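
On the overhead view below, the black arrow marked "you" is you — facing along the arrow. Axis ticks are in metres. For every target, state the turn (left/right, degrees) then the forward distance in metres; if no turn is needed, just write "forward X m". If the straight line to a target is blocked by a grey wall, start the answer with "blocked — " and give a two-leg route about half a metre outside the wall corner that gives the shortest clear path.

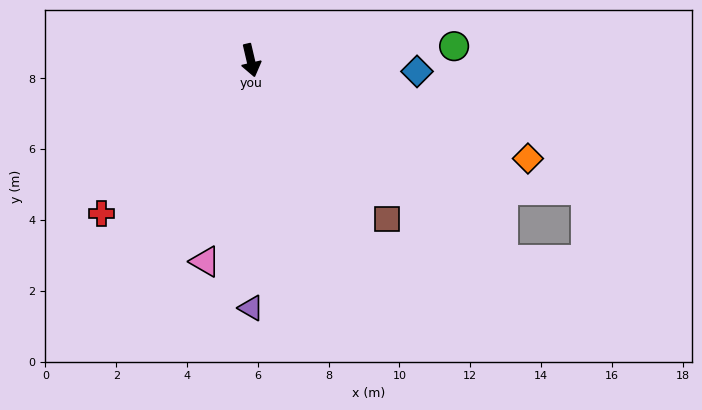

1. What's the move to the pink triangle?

turn right 26°, forward 5.8 m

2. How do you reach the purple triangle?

turn right 13°, forward 7.0 m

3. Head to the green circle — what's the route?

turn left 81°, forward 5.8 m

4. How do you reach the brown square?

turn left 28°, forward 5.9 m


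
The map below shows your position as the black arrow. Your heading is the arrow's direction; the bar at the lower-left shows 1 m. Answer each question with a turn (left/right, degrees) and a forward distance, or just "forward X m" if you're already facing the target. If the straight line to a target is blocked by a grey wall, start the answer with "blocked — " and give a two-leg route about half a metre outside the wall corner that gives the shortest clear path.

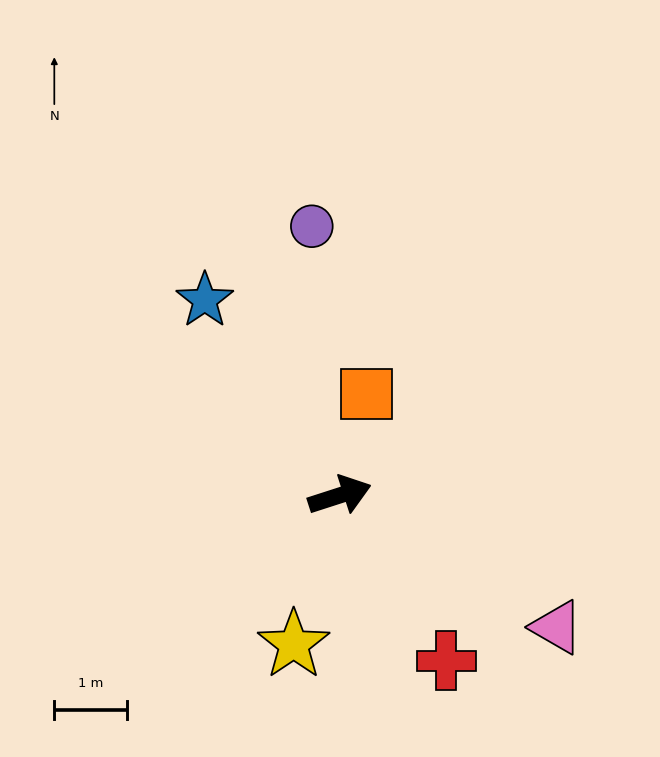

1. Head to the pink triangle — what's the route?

turn right 49°, forward 3.5 m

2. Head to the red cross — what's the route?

turn right 75°, forward 2.7 m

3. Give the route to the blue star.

turn left 107°, forward 3.2 m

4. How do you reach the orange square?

turn left 57°, forward 1.4 m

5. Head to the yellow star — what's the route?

turn right 125°, forward 2.1 m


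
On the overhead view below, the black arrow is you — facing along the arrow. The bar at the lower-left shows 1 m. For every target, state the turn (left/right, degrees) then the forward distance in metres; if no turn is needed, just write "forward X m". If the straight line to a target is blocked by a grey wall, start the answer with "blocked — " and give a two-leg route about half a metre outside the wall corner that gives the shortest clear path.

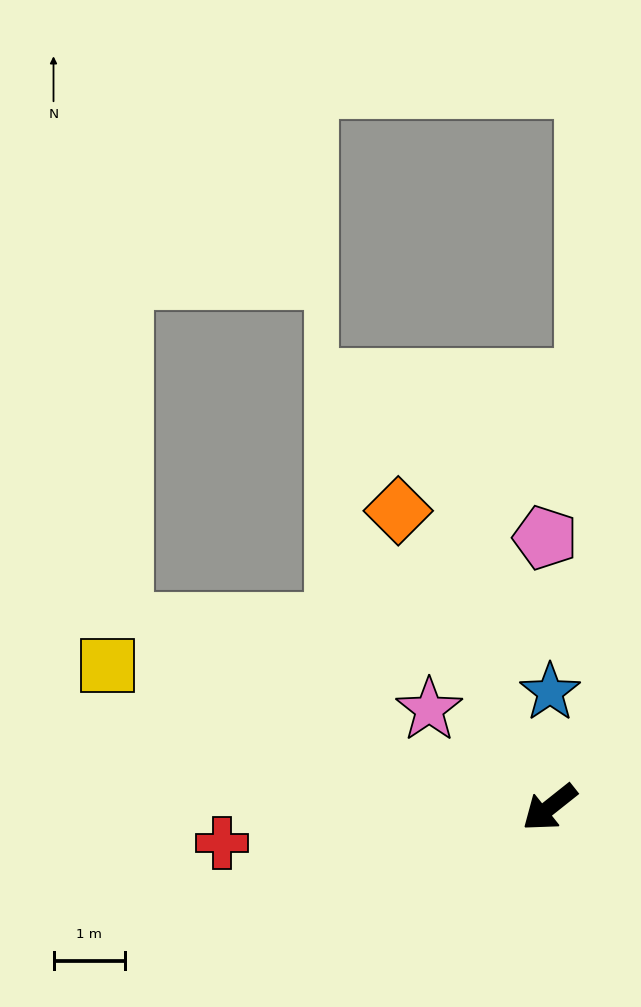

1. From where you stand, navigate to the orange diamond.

turn right 101°, forward 4.7 m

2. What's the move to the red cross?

turn right 32°, forward 4.6 m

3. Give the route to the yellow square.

turn right 56°, forward 6.5 m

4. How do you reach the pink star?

turn right 78°, forward 2.2 m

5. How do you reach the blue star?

turn right 129°, forward 1.6 m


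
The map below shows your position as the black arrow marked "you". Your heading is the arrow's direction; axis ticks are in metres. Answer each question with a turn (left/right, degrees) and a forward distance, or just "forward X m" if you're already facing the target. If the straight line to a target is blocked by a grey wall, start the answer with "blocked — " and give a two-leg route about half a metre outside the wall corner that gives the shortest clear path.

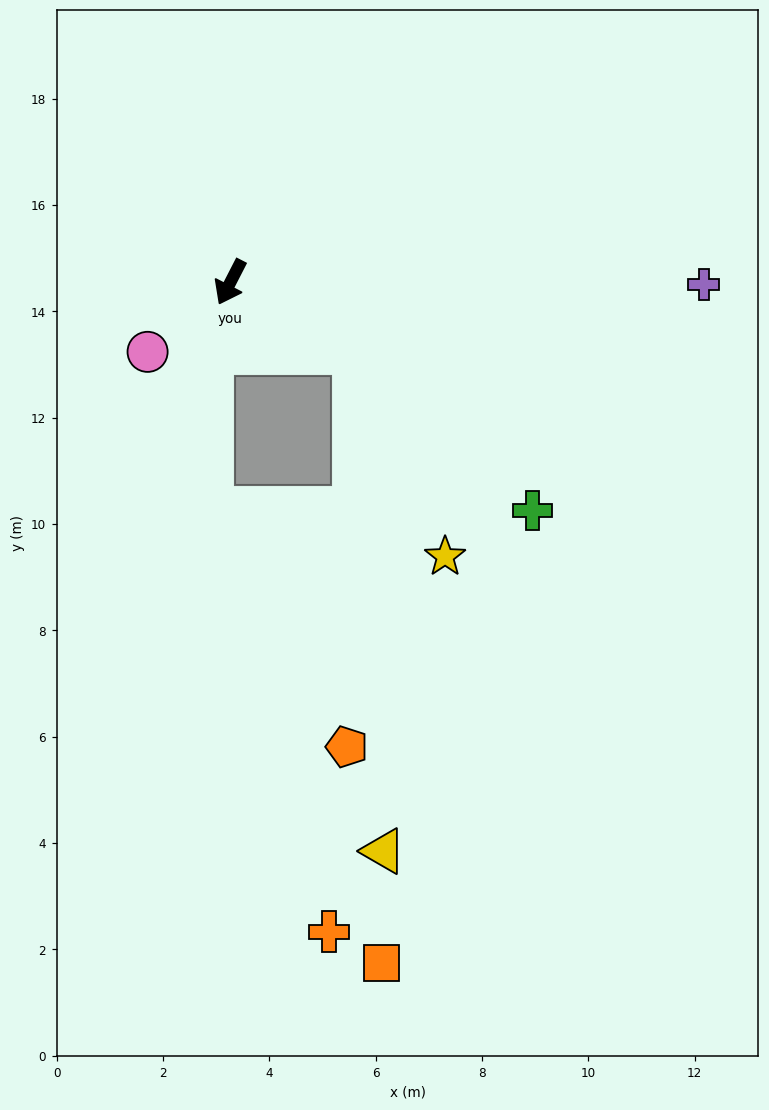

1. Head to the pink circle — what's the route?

turn right 23°, forward 2.0 m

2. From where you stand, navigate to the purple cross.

turn left 117°, forward 8.9 m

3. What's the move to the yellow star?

blocked — turn left 88°, forward 2.7 m, then turn right 37°, forward 4.2 m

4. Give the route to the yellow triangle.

blocked — turn left 88°, forward 2.7 m, then turn right 58°, forward 9.4 m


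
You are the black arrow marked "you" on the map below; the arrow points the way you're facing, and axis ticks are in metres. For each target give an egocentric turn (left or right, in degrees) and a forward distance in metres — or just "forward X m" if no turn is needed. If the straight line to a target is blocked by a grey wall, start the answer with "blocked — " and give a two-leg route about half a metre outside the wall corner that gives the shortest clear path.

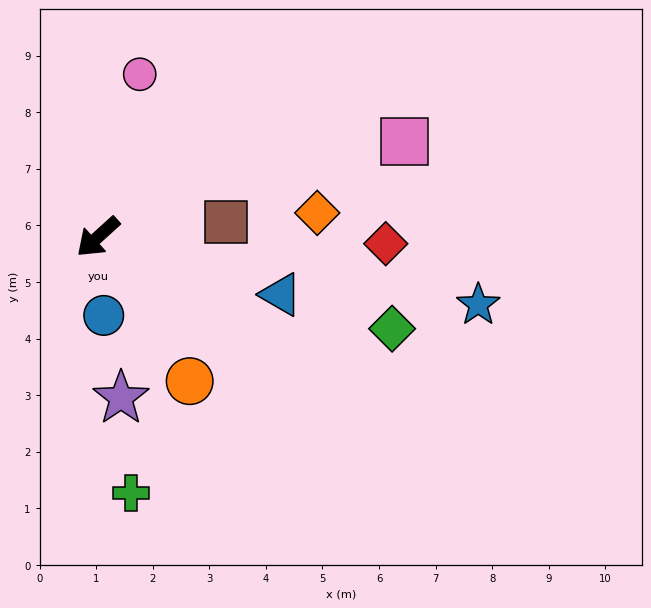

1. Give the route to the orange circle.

turn left 80°, forward 3.0 m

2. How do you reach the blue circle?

turn left 52°, forward 1.4 m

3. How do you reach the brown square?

turn left 144°, forward 2.3 m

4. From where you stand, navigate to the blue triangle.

turn left 120°, forward 3.4 m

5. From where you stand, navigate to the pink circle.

turn right 147°, forward 3.0 m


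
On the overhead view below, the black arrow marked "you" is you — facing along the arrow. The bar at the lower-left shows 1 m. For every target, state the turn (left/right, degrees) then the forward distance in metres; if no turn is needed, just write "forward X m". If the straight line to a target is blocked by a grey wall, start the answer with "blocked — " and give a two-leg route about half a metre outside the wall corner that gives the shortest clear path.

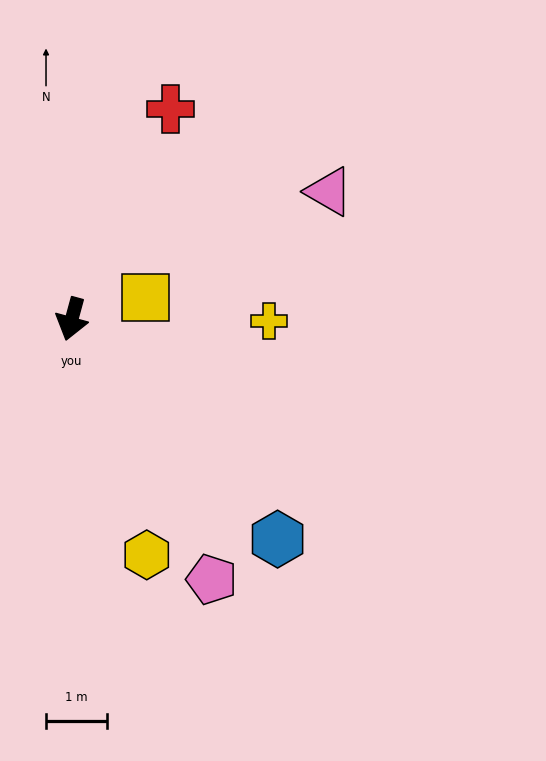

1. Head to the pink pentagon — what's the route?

turn left 43°, forward 4.8 m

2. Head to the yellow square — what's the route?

turn left 121°, forward 1.3 m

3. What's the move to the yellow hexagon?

turn left 33°, forward 4.0 m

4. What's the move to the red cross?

turn left 170°, forward 3.8 m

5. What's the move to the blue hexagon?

turn left 58°, forward 4.9 m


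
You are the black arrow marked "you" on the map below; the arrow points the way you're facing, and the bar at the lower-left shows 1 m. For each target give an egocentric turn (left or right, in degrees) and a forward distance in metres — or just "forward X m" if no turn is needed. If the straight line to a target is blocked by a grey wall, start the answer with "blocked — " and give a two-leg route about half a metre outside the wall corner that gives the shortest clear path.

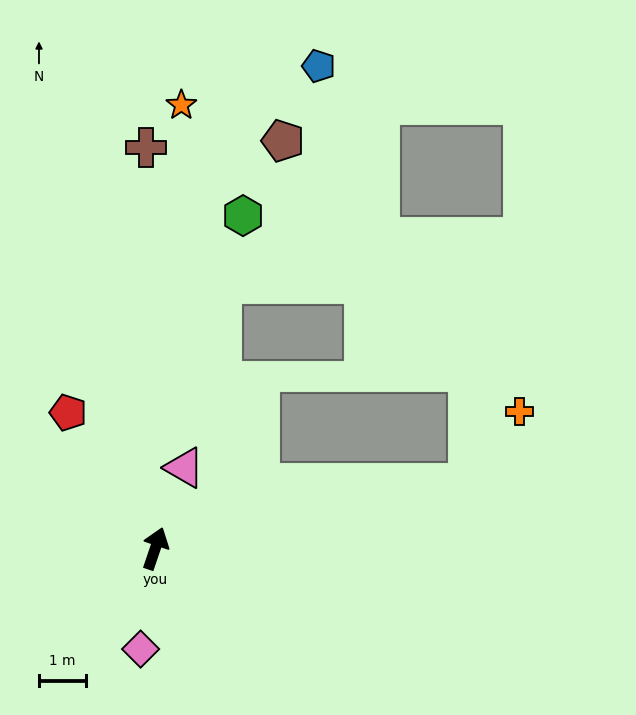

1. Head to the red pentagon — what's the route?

turn left 51°, forward 3.4 m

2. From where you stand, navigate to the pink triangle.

forward 1.8 m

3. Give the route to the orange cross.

blocked — turn right 59°, forward 6.8 m, then turn left 42°, forward 1.9 m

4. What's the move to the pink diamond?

turn right 170°, forward 2.2 m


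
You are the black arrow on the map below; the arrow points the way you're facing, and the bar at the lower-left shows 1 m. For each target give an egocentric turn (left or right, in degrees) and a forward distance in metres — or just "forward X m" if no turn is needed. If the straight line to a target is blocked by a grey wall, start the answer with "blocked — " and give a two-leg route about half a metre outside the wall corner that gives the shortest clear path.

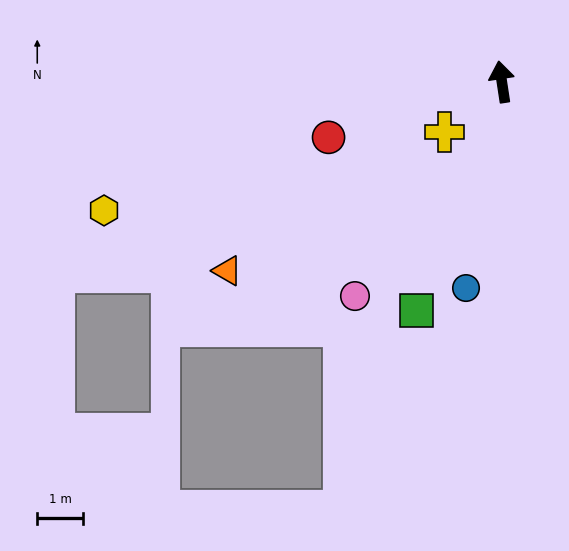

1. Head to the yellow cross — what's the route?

turn left 123°, forward 1.6 m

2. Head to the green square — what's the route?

turn left 151°, forward 5.3 m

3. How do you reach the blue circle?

turn left 162°, forward 4.5 m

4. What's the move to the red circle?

turn left 99°, forward 3.9 m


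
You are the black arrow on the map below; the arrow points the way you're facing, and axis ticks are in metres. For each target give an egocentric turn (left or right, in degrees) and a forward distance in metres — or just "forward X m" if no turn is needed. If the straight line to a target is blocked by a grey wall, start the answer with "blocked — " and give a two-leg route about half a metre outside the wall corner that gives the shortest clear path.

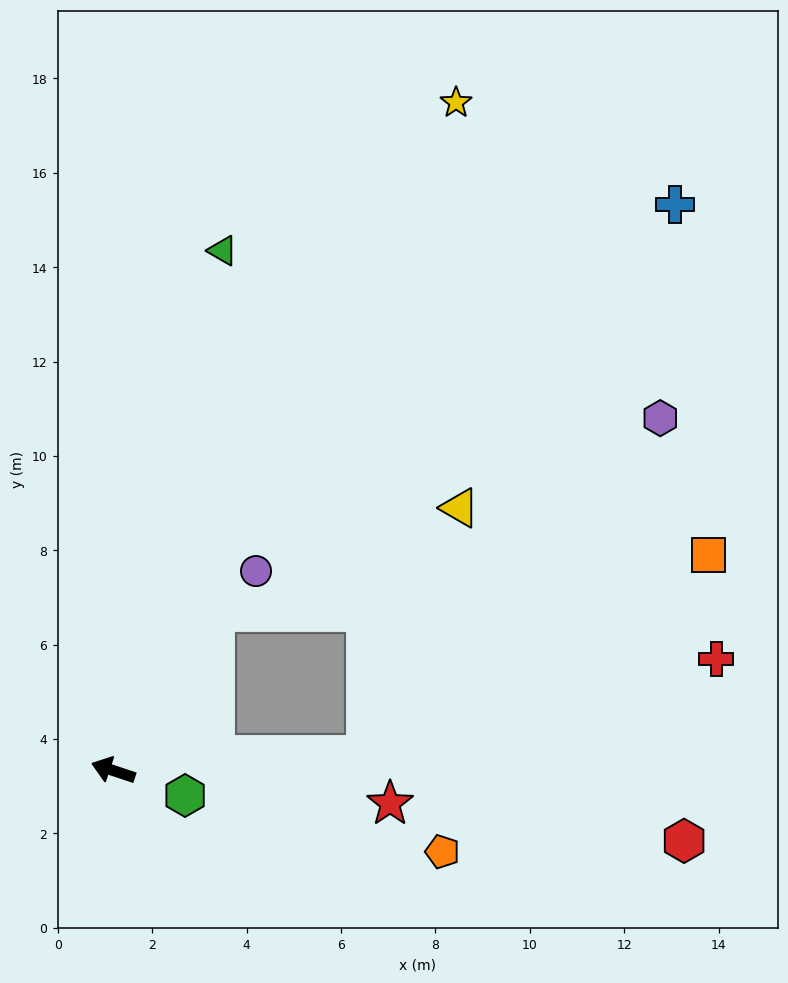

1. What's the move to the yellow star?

turn right 99°, forward 15.9 m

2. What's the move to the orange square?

blocked — turn right 158°, forward 5.4 m, then turn left 27°, forward 8.4 m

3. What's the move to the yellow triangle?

blocked — turn right 158°, forward 5.4 m, then turn left 66°, forward 5.6 m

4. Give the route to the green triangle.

turn right 83°, forward 11.3 m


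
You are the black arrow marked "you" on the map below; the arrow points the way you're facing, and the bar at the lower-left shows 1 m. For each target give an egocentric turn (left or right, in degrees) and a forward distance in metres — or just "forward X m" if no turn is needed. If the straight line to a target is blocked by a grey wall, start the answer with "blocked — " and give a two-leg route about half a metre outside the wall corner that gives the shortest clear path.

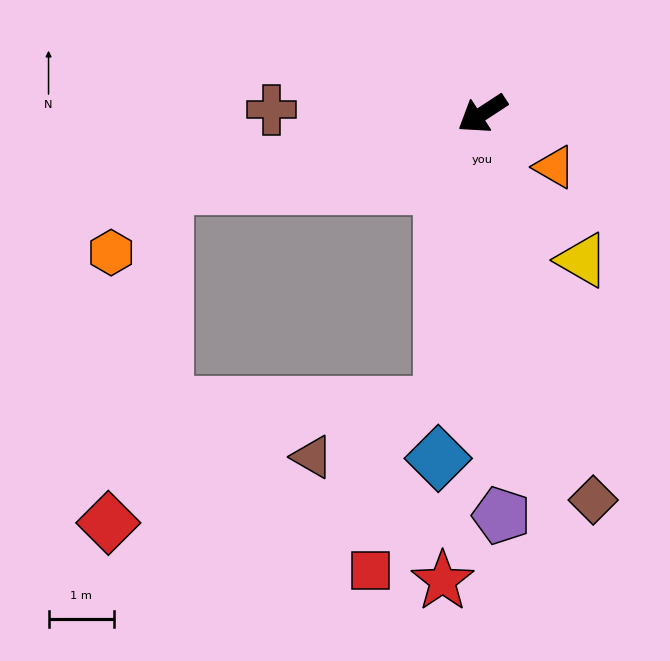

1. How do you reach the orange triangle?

turn left 110°, forward 1.4 m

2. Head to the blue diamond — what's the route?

turn left 50°, forward 5.3 m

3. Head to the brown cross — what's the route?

turn right 34°, forward 3.2 m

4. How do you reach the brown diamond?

turn left 73°, forward 6.1 m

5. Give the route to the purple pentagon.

turn left 60°, forward 6.1 m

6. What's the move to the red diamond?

blocked — turn right 20°, forward 4.9 m, then turn left 67°, forward 5.2 m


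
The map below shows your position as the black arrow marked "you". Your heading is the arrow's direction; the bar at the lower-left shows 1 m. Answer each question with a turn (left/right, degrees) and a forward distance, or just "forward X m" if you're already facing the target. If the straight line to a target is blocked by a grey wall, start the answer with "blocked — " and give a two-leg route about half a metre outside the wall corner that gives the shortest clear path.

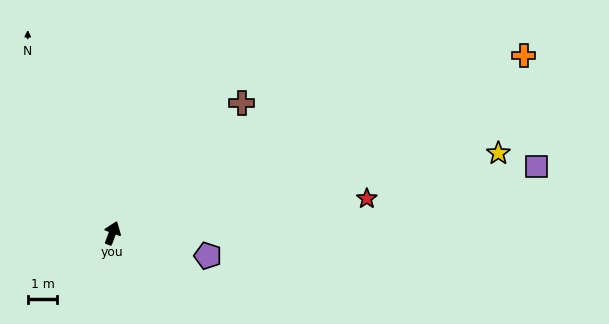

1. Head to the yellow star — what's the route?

turn right 58°, forward 13.3 m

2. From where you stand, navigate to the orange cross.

turn right 46°, forward 15.1 m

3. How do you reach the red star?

turn right 62°, forward 8.6 m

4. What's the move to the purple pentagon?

turn right 83°, forward 3.3 m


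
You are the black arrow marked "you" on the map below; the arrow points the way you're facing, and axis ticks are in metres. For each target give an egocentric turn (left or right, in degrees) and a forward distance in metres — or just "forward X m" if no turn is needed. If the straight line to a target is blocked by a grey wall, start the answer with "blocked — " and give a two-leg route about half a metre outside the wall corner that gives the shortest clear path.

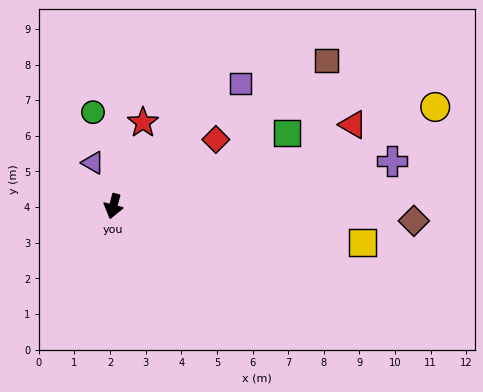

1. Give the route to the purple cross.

turn left 114°, forward 7.9 m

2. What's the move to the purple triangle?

turn right 141°, forward 1.3 m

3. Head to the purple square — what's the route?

turn left 148°, forward 5.0 m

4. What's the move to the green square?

turn left 127°, forward 5.3 m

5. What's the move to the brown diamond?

turn left 102°, forward 8.4 m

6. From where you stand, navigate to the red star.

turn left 175°, forward 2.5 m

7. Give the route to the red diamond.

turn left 138°, forward 3.4 m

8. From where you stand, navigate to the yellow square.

turn left 96°, forward 7.1 m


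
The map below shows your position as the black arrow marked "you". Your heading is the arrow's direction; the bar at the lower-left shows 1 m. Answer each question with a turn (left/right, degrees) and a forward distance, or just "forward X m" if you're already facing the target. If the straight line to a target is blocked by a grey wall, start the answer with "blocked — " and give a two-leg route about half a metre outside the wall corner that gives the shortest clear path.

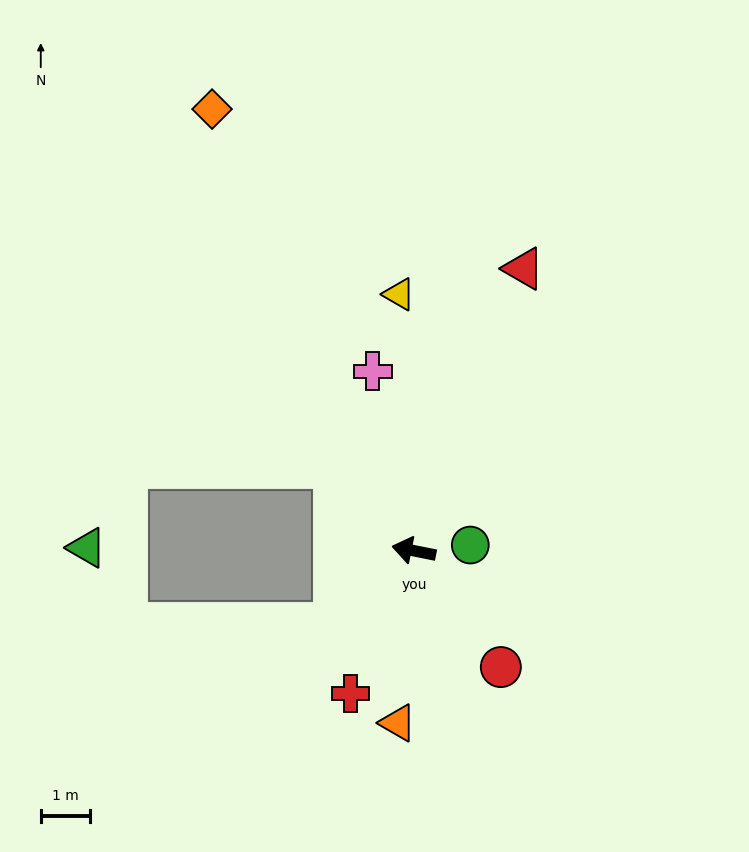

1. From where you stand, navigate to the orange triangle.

turn left 96°, forward 3.5 m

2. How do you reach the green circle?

turn right 163°, forward 1.1 m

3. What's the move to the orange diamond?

turn right 54°, forward 9.8 m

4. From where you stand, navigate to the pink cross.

turn right 66°, forward 3.7 m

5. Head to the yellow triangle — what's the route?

turn right 75°, forward 5.2 m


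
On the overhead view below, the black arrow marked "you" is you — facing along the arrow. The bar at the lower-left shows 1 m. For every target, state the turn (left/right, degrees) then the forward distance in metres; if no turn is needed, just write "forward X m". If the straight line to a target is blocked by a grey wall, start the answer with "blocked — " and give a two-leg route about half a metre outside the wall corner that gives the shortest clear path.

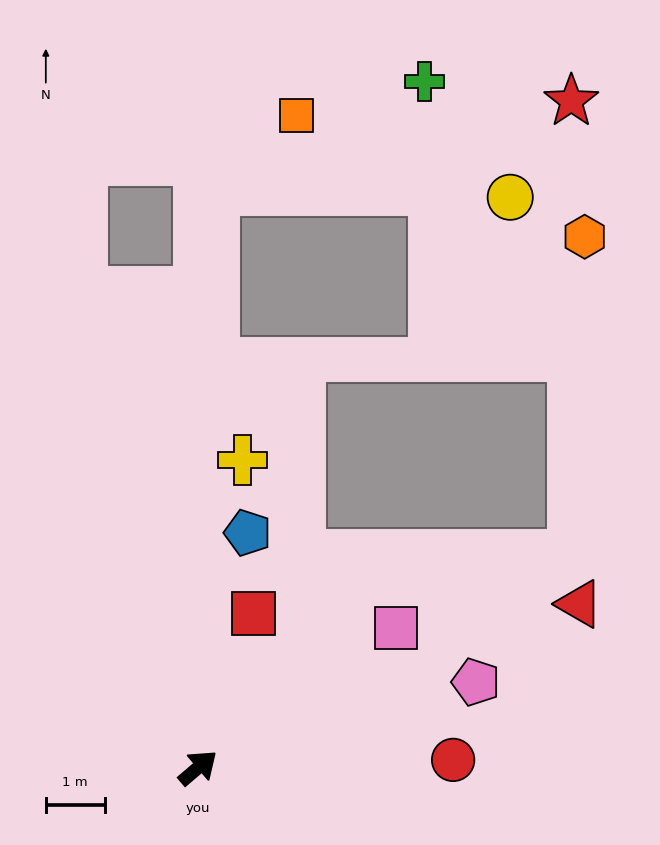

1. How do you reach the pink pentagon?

turn right 23°, forward 4.9 m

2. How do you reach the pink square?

turn right 5°, forward 4.1 m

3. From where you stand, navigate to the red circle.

turn right 39°, forward 4.3 m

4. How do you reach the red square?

turn left 30°, forward 2.8 m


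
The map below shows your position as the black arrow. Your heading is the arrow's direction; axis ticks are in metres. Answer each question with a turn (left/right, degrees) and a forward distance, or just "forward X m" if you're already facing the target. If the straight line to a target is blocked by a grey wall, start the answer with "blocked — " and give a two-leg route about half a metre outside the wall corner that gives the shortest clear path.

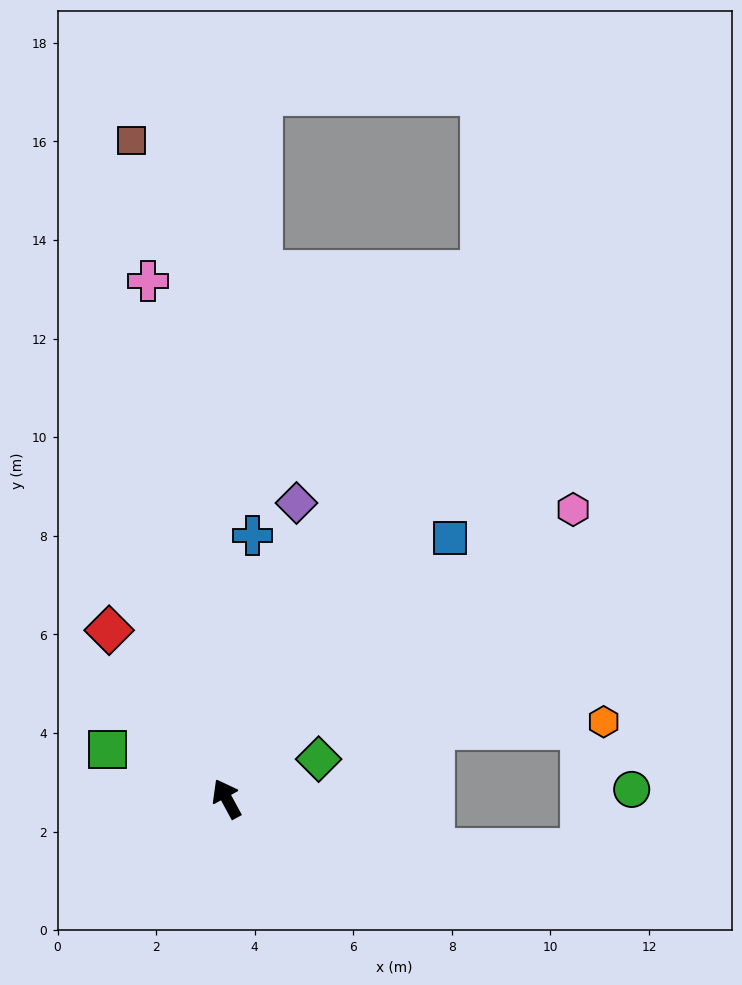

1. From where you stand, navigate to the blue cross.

turn right 34°, forward 5.4 m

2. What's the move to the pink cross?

turn right 20°, forward 10.6 m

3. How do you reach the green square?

turn left 39°, forward 2.6 m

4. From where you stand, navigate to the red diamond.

turn left 6°, forward 4.2 m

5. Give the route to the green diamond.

turn right 95°, forward 2.0 m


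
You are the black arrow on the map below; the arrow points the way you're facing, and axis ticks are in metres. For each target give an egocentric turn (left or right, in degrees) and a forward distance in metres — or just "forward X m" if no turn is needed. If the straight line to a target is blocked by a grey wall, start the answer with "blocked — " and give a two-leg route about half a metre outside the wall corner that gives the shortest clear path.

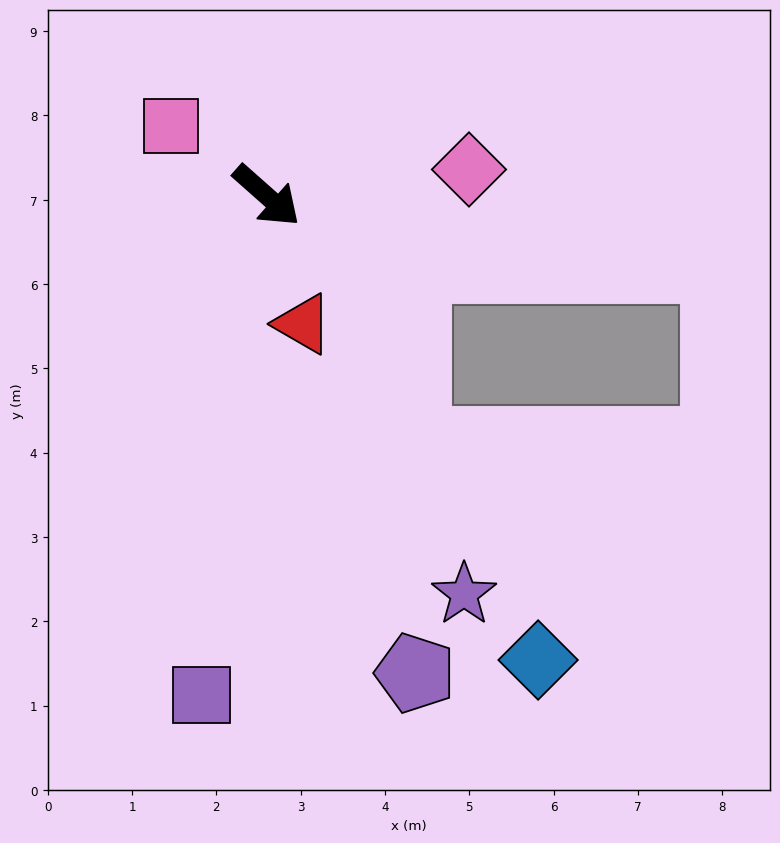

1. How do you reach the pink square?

turn right 174°, forward 1.4 m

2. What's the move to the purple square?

turn right 56°, forward 6.0 m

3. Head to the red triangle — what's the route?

turn right 33°, forward 1.6 m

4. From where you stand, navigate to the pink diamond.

turn left 49°, forward 2.4 m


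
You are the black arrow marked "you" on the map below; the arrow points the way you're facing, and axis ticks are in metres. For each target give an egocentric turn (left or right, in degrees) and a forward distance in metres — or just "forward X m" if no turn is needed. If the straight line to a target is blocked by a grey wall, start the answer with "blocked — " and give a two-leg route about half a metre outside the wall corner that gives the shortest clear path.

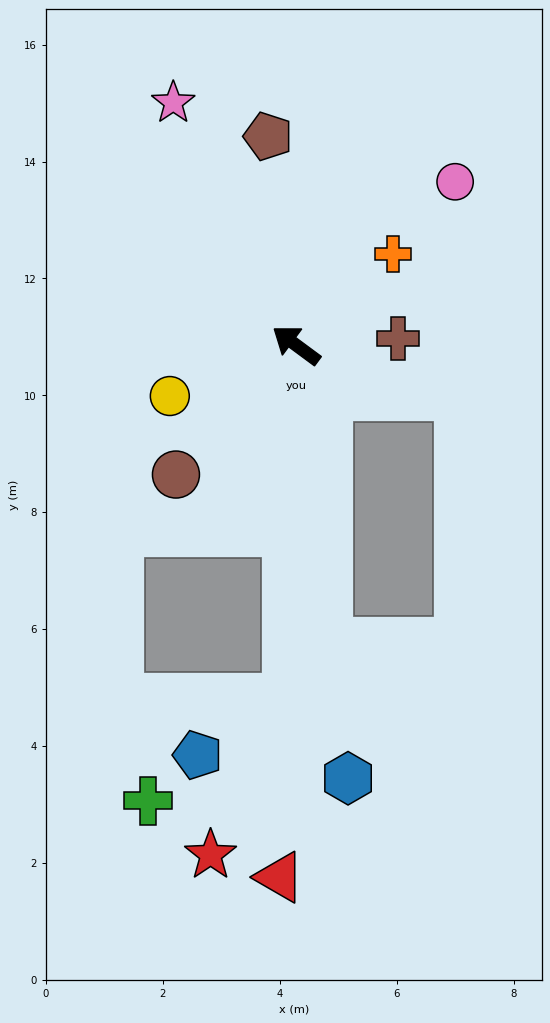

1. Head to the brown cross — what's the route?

turn right 140°, forward 1.7 m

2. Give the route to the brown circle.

turn left 84°, forward 3.0 m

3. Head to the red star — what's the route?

blocked — turn left 125°, forward 6.1 m, then turn right 25°, forward 3.0 m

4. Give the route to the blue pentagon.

blocked — turn left 125°, forward 6.1 m, then turn right 57°, forward 1.8 m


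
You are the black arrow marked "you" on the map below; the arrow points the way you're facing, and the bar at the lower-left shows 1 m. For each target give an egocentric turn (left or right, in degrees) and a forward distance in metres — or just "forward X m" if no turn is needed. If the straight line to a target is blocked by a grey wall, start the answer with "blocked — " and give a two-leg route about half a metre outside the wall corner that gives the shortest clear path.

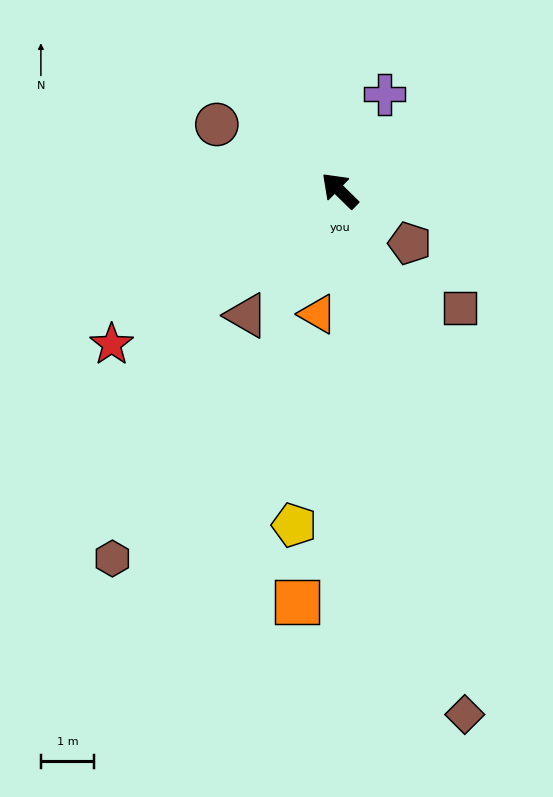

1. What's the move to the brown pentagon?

turn right 173°, forward 1.6 m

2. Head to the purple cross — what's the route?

turn right 71°, forward 2.0 m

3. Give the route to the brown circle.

turn left 16°, forward 2.6 m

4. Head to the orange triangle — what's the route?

turn left 124°, forward 2.4 m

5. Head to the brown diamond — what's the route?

turn left 148°, forward 10.1 m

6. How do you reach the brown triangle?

turn left 98°, forward 2.9 m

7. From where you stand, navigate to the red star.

turn left 78°, forward 5.2 m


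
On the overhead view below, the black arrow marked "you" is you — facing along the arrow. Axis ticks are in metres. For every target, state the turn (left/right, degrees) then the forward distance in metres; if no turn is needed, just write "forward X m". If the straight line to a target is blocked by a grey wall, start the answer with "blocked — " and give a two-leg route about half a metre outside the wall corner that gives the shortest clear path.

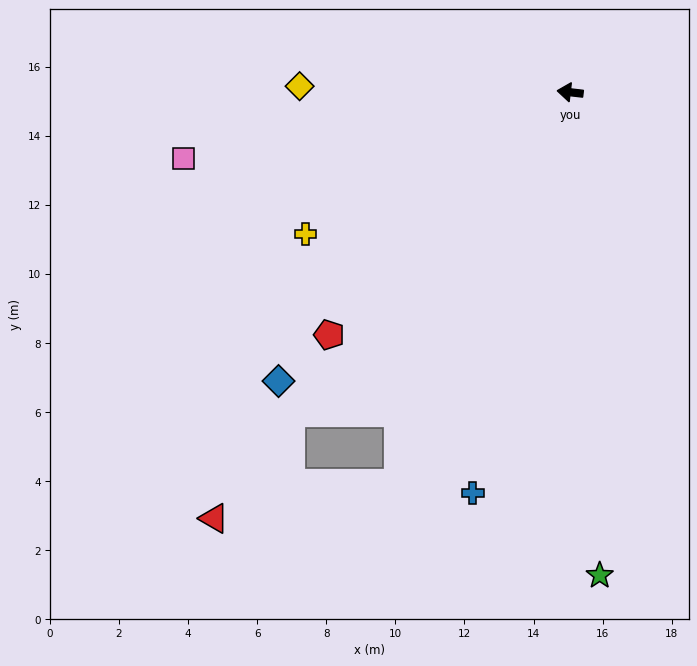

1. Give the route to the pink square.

turn left 16°, forward 11.4 m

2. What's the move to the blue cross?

turn left 83°, forward 11.9 m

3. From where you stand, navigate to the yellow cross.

turn left 35°, forward 8.7 m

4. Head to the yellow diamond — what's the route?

turn left 5°, forward 7.8 m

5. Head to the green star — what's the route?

turn left 100°, forward 14.0 m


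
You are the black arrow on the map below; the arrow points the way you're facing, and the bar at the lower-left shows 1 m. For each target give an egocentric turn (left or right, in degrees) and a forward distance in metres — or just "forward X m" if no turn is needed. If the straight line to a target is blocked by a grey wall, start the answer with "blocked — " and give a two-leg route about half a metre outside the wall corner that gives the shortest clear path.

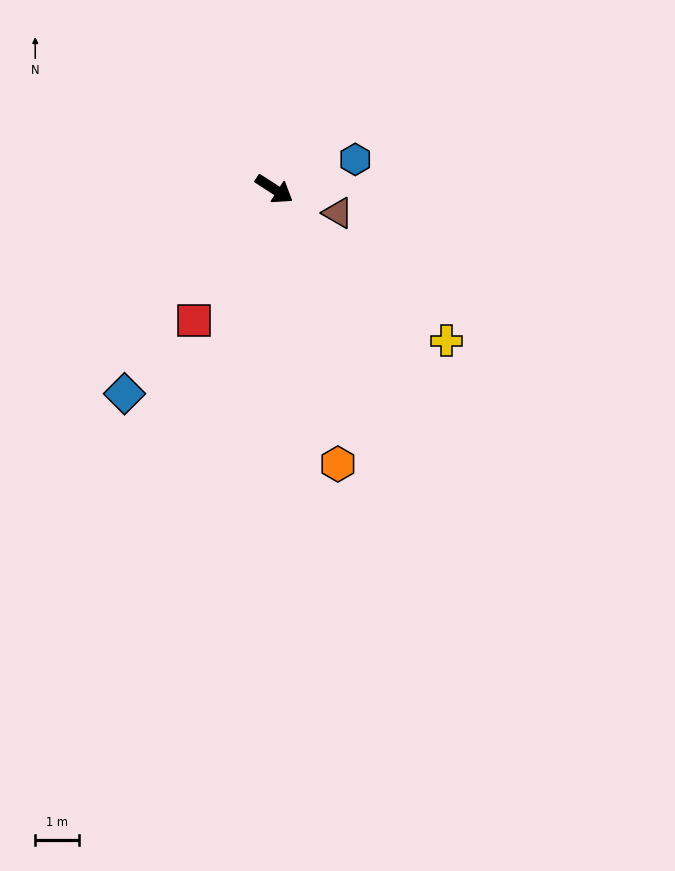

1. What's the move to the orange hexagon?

turn right 44°, forward 6.5 m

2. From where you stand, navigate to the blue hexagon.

turn left 53°, forward 2.0 m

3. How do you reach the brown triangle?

turn left 12°, forward 1.6 m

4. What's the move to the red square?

turn right 88°, forward 3.6 m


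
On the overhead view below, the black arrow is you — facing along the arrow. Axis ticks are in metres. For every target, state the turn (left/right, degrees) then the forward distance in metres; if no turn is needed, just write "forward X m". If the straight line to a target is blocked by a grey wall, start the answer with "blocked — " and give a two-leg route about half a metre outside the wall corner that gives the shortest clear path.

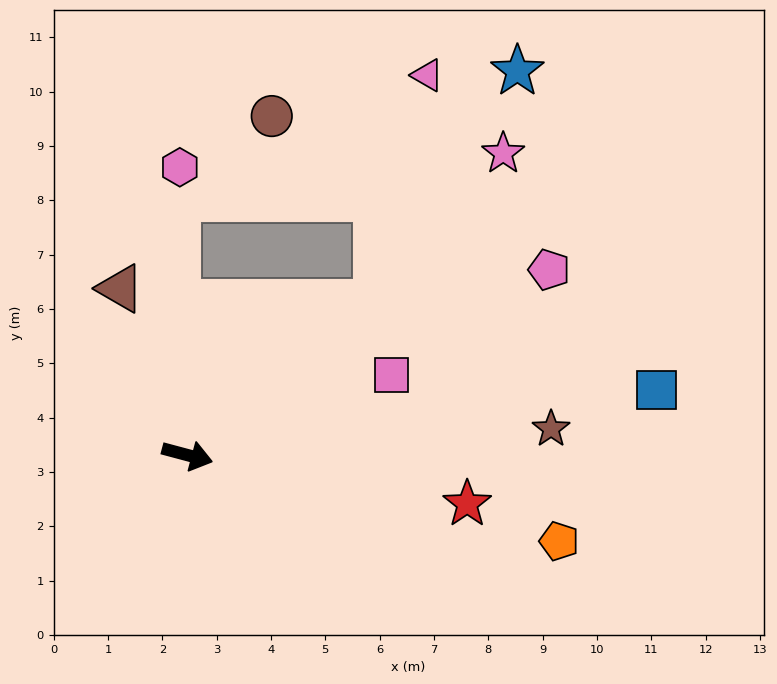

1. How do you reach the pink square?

turn left 36°, forward 4.0 m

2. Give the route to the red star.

turn left 5°, forward 5.2 m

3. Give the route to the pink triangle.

blocked — turn left 54°, forward 4.5 m, then turn left 38°, forward 4.3 m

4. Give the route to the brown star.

turn left 19°, forward 6.7 m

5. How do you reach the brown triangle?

turn left 127°, forward 3.3 m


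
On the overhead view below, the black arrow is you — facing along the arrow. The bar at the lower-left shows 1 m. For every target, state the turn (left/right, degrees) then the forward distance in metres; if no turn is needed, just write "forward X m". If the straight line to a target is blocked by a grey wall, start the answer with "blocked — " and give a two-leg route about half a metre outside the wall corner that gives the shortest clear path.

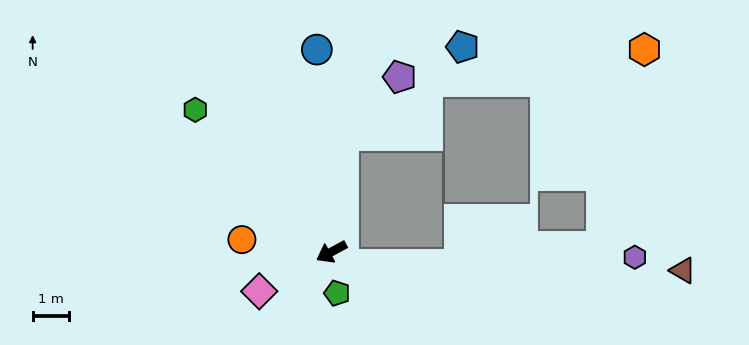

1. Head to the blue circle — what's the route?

turn right 114°, forward 5.5 m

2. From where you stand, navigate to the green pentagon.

turn left 69°, forward 1.1 m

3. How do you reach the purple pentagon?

blocked — turn right 124°, forward 3.2 m, then turn right 38°, forward 2.2 m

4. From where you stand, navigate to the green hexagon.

turn right 75°, forward 5.4 m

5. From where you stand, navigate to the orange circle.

turn right 36°, forward 2.5 m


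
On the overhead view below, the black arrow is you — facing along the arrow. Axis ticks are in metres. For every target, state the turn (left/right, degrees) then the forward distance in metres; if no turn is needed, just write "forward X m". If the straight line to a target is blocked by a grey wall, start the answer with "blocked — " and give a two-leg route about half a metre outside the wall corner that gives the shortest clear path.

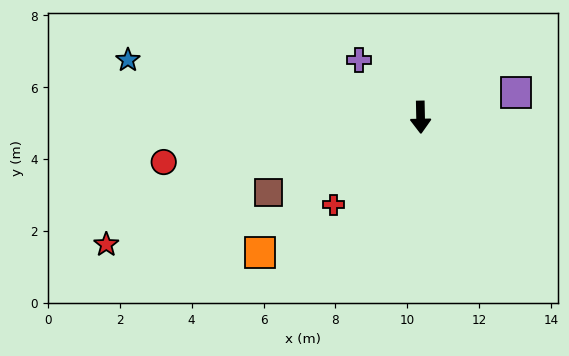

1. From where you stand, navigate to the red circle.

turn right 81°, forward 7.3 m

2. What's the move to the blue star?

turn right 102°, forward 8.3 m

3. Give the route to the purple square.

turn left 104°, forward 2.7 m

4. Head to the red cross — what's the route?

turn right 46°, forward 3.4 m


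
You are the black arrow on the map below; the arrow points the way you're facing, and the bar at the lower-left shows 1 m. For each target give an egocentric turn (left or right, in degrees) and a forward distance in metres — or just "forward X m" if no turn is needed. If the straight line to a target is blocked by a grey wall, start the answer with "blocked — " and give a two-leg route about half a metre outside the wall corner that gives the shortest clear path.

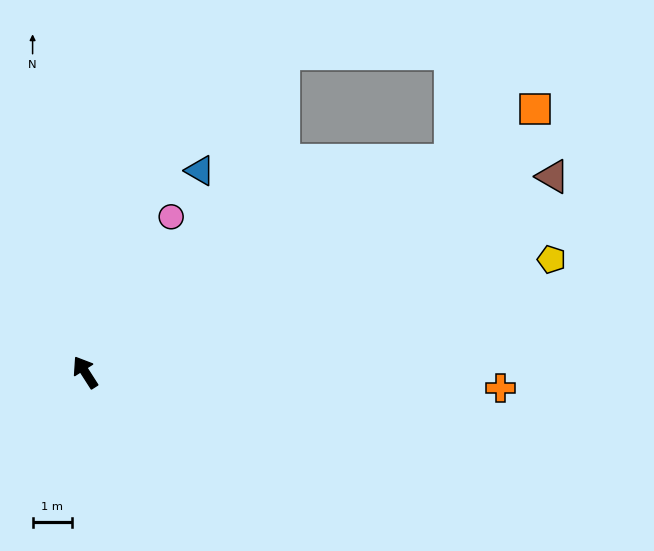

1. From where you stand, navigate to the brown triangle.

turn right 100°, forward 13.0 m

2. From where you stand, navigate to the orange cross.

turn right 125°, forward 10.6 m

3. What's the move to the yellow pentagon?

turn right 109°, forward 12.3 m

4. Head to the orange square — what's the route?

turn right 92°, forward 13.3 m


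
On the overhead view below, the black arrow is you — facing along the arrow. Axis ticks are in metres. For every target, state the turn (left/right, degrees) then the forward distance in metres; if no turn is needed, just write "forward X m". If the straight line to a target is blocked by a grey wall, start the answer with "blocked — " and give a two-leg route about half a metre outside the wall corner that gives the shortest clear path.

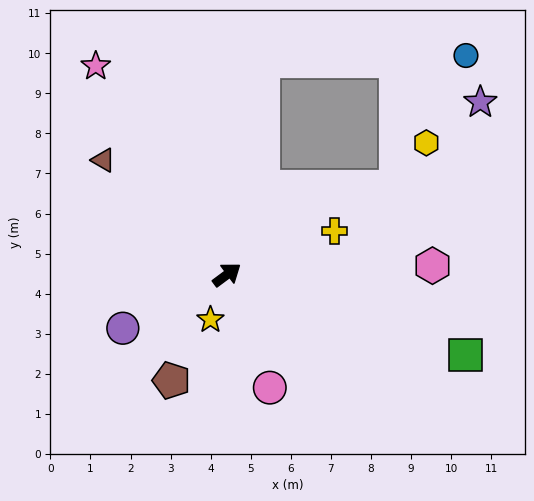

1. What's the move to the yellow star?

turn right 147°, forward 1.2 m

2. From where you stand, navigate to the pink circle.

turn right 106°, forward 3.0 m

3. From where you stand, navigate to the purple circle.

turn left 171°, forward 2.9 m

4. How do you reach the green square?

turn right 55°, forward 6.3 m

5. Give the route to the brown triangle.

turn left 101°, forward 4.2 m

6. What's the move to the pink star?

turn left 86°, forward 6.1 m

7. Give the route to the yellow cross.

turn right 15°, forward 2.9 m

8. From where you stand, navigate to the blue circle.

blocked — turn left 44°, forward 5.4 m, then turn right 79°, forward 5.1 m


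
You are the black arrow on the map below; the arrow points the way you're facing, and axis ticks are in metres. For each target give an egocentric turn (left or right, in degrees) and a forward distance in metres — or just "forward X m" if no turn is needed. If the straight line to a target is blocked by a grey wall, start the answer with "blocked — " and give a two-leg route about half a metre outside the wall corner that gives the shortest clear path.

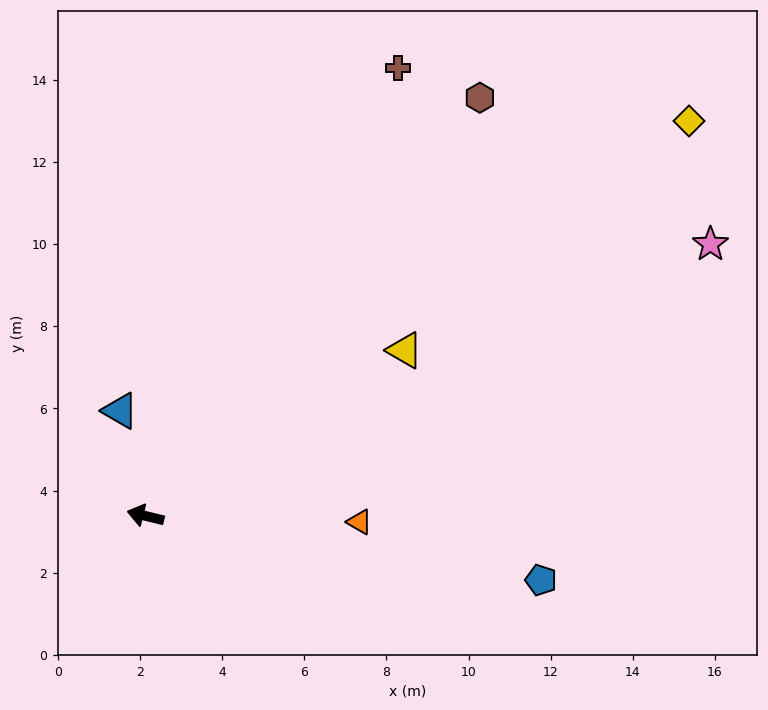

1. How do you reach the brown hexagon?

turn right 115°, forward 13.0 m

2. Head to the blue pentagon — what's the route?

turn right 175°, forward 9.8 m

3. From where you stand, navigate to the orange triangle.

turn right 168°, forward 5.2 m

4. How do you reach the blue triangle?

turn right 63°, forward 2.6 m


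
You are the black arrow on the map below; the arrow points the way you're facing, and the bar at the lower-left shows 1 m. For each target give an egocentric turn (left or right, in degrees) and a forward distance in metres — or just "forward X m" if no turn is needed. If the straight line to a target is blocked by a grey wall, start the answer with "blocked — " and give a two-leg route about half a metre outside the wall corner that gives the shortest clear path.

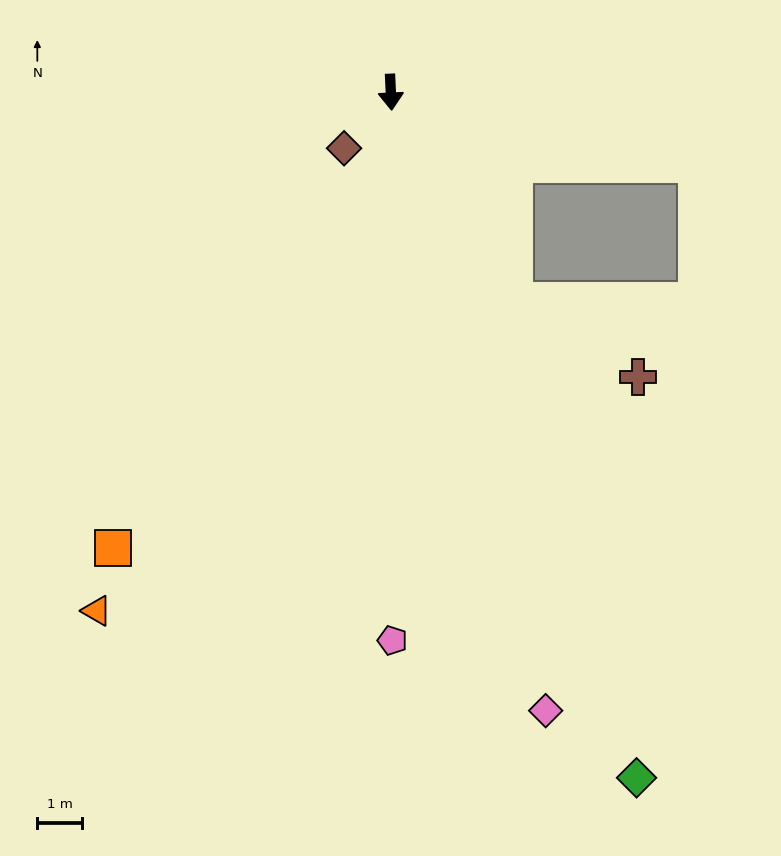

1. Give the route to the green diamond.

turn left 17°, forward 16.4 m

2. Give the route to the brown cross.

blocked — turn left 28°, forward 5.5 m, then turn left 28°, forward 3.3 m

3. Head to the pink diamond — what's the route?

turn left 11°, forward 14.4 m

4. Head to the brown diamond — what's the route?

turn right 42°, forward 1.6 m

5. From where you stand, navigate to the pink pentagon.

turn right 2°, forward 12.4 m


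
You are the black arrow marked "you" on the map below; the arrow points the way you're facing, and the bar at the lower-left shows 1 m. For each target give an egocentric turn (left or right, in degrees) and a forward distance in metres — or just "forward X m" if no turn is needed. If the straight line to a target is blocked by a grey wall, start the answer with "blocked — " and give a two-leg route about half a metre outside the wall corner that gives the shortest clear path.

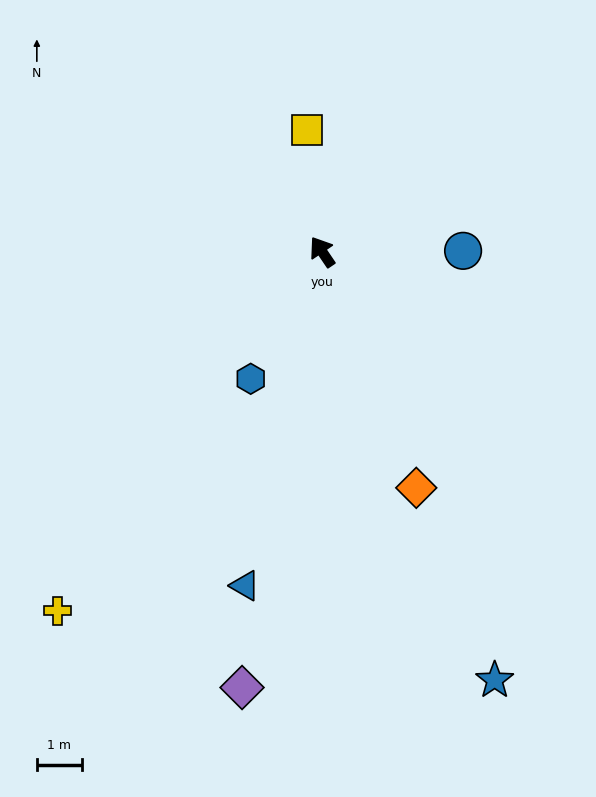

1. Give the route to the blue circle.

turn right 124°, forward 3.1 m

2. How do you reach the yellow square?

turn right 27°, forward 2.7 m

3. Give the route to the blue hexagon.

turn left 117°, forward 3.3 m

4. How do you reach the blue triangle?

turn left 133°, forward 7.7 m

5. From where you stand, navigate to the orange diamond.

turn left 168°, forward 5.7 m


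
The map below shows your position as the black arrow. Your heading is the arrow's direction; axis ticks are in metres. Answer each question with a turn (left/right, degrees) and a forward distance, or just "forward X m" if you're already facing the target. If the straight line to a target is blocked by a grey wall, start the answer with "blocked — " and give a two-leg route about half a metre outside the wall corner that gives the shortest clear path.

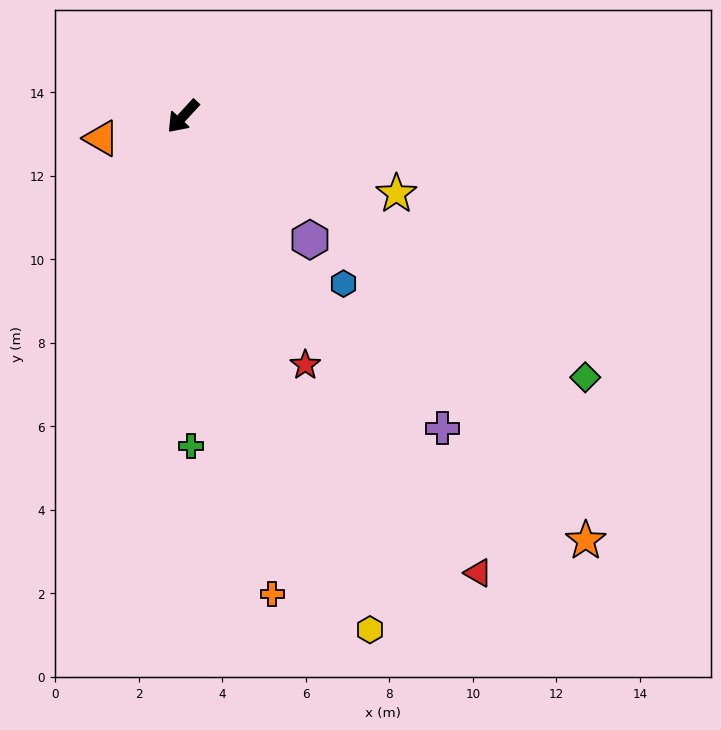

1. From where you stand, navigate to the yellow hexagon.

turn left 63°, forward 13.1 m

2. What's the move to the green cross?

turn left 44°, forward 7.9 m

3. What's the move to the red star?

turn left 69°, forward 6.6 m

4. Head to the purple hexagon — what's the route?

turn left 88°, forward 4.2 m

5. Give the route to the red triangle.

turn left 76°, forward 13.0 m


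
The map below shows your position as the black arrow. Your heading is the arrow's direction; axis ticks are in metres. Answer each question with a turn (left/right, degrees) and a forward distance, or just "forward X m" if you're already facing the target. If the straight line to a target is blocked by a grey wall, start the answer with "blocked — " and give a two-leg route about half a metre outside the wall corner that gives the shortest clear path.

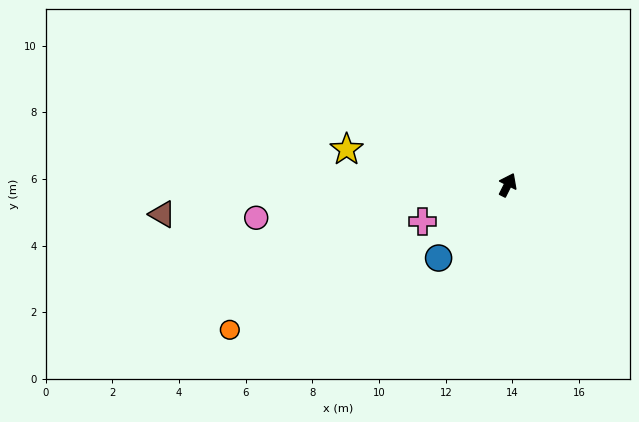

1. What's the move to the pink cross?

turn left 140°, forward 2.8 m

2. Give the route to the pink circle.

turn left 124°, forward 7.6 m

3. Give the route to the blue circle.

turn left 163°, forward 3.0 m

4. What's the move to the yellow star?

turn left 104°, forward 5.0 m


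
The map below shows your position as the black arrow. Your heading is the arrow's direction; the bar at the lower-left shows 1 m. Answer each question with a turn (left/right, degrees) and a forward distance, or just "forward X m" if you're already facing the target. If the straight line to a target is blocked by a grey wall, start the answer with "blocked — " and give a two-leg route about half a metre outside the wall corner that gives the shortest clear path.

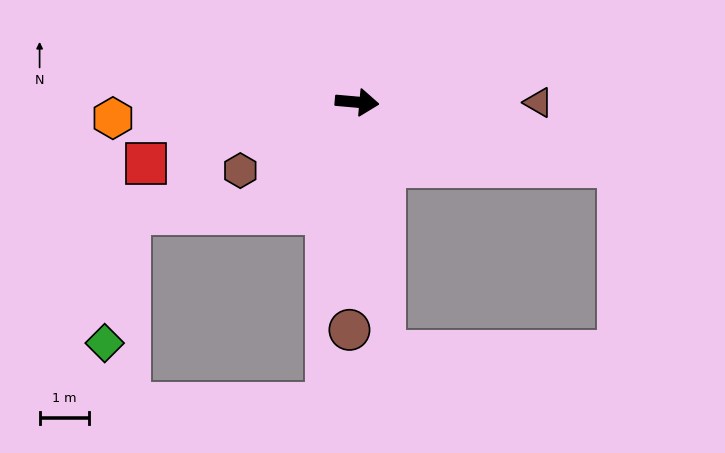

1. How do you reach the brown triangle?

turn left 5°, forward 3.7 m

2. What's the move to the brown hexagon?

turn right 145°, forward 2.8 m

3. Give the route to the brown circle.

turn right 87°, forward 4.6 m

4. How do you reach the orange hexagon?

turn right 171°, forward 5.0 m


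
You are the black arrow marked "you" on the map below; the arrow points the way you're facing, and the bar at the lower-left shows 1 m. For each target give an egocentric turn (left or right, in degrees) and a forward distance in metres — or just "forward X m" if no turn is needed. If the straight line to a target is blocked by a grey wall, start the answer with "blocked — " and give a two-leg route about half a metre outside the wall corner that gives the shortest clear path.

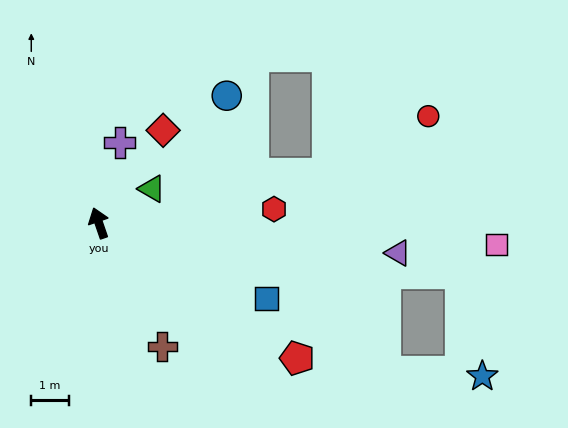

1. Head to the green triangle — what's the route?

turn right 76°, forward 1.7 m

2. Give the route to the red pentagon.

turn right 143°, forward 6.4 m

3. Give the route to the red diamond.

turn right 54°, forward 3.0 m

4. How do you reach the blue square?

turn right 133°, forward 4.9 m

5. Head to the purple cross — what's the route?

turn right 34°, forward 2.2 m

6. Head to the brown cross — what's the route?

turn right 172°, forward 3.7 m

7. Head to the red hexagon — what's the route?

turn right 104°, forward 4.7 m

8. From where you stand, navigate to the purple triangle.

turn right 115°, forward 8.1 m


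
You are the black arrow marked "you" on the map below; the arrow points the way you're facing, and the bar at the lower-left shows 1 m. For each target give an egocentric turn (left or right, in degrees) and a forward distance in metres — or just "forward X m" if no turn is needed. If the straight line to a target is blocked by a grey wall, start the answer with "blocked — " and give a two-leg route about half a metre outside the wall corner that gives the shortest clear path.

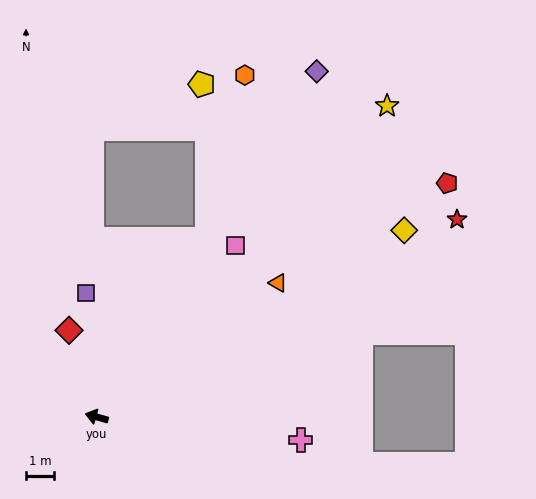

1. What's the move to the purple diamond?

turn right 107°, forward 14.7 m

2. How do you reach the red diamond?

turn right 57°, forward 3.3 m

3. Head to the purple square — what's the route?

turn right 70°, forward 4.5 m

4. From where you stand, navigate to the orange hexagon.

blocked — turn right 106°, forward 7.5 m, then turn left 19°, forward 6.0 m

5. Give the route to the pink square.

turn right 113°, forward 7.9 m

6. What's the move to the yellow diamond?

turn right 133°, forward 12.9 m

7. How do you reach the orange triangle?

turn right 128°, forward 8.1 m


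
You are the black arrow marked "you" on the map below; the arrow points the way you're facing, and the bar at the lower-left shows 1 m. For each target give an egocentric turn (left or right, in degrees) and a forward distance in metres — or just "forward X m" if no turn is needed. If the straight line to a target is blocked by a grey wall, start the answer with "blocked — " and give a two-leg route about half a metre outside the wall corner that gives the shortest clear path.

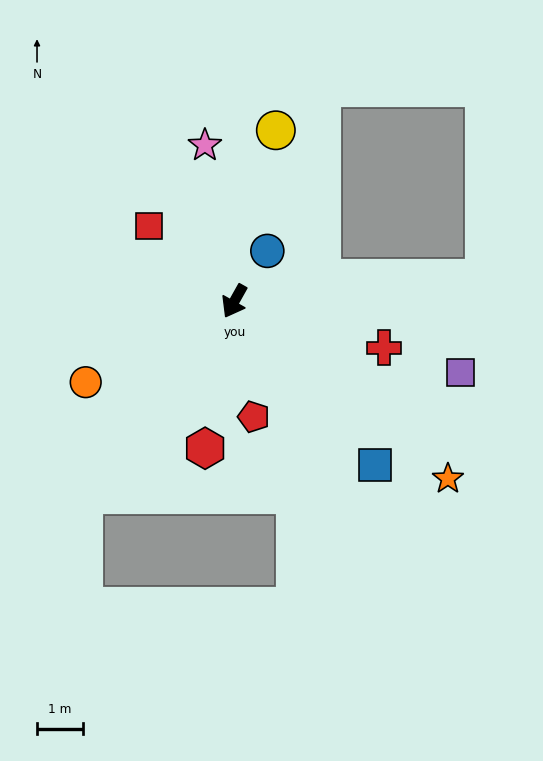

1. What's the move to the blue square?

turn left 70°, forward 4.7 m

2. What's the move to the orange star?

turn left 80°, forward 6.1 m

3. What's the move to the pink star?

turn right 140°, forward 3.5 m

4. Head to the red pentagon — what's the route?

turn left 39°, forward 2.6 m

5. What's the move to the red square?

turn right 102°, forward 2.5 m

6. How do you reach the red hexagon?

turn left 18°, forward 3.3 m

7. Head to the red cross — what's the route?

turn left 102°, forward 3.4 m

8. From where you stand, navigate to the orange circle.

turn right 32°, forward 3.7 m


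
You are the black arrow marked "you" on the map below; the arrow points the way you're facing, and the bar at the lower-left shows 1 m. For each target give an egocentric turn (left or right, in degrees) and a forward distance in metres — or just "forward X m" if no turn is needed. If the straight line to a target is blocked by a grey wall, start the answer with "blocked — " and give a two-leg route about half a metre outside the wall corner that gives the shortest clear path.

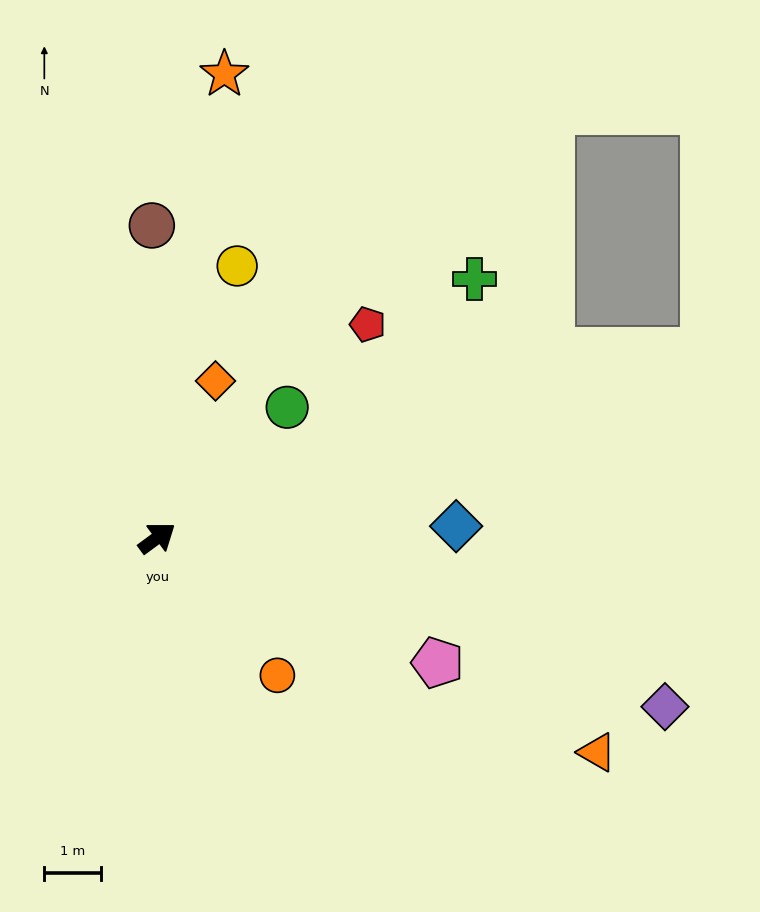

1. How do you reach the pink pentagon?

turn right 60°, forward 5.4 m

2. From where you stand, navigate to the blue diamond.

turn right 34°, forward 5.3 m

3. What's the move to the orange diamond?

turn left 33°, forward 3.0 m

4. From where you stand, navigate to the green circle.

turn left 9°, forward 3.3 m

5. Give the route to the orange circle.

turn right 85°, forward 3.2 m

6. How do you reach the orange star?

turn left 45°, forward 8.3 m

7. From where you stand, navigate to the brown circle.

turn left 55°, forward 5.5 m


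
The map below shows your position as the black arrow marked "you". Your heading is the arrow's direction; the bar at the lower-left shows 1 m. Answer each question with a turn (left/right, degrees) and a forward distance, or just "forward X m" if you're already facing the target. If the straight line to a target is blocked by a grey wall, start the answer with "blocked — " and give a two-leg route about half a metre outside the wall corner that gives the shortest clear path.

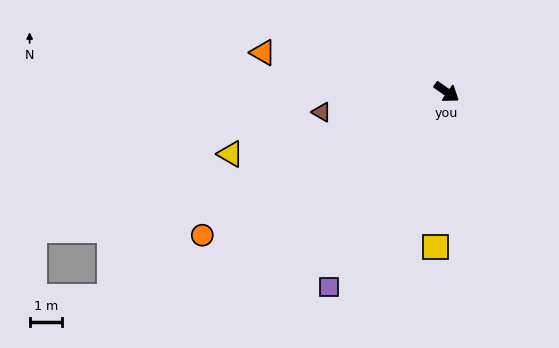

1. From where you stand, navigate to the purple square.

turn right 86°, forward 7.0 m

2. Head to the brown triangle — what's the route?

turn right 136°, forward 3.9 m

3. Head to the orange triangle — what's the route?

turn right 157°, forward 5.8 m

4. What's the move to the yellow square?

turn right 59°, forward 4.8 m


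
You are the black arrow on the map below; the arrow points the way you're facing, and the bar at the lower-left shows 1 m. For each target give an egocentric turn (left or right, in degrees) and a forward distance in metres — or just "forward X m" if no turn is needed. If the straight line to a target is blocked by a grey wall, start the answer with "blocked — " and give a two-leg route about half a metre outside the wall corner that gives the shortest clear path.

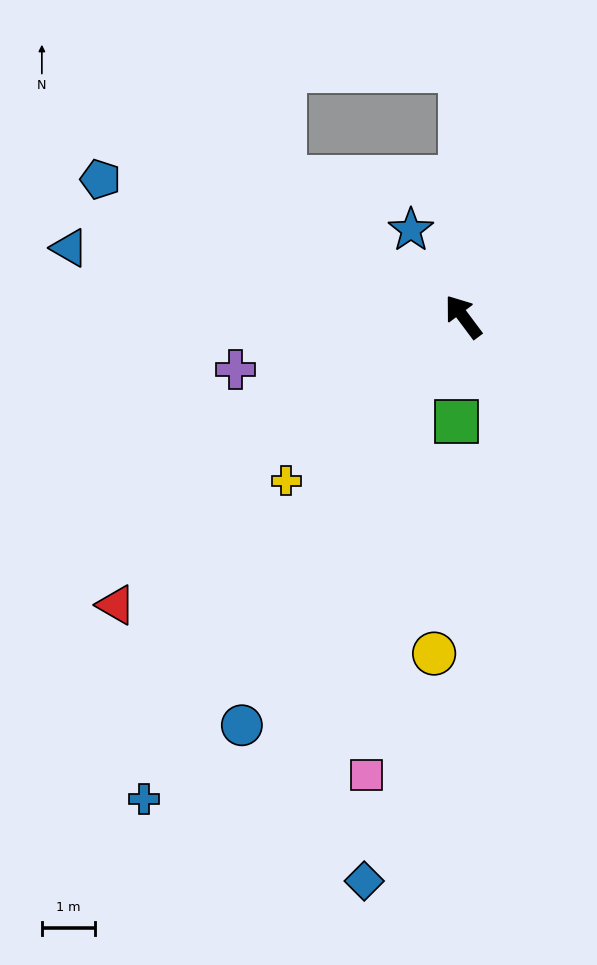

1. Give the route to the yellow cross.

turn left 96°, forward 4.6 m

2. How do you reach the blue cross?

turn left 110°, forward 11.0 m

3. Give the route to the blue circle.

turn left 115°, forward 8.8 m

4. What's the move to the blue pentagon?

turn left 33°, forward 7.4 m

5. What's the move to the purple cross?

turn left 66°, forward 4.4 m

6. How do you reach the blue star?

turn right 6°, forward 1.9 m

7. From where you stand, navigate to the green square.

turn left 140°, forward 2.0 m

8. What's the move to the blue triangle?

turn left 43°, forward 7.6 m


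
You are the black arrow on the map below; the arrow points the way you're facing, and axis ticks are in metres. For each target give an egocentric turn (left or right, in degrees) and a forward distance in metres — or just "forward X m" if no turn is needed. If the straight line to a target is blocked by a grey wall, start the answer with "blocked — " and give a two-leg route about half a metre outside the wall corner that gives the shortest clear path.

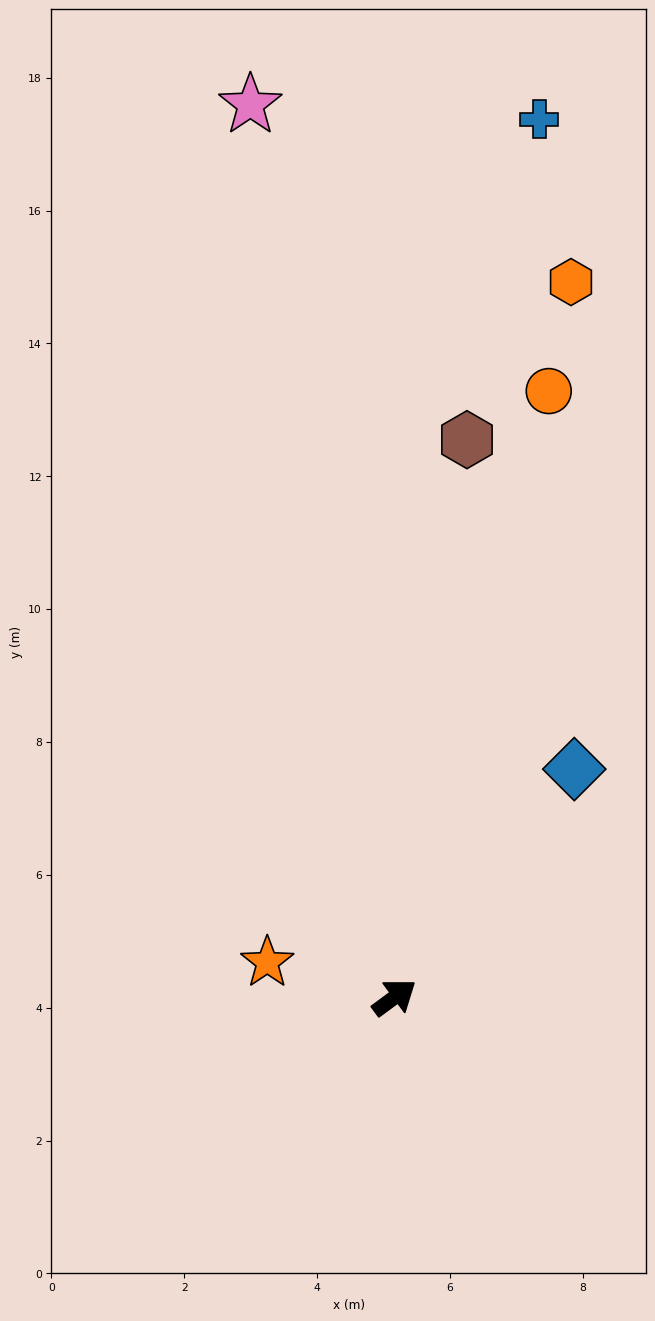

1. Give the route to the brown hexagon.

turn left 46°, forward 8.5 m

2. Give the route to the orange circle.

turn left 39°, forward 9.4 m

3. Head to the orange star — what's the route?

turn left 128°, forward 2.0 m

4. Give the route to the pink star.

turn left 63°, forward 13.6 m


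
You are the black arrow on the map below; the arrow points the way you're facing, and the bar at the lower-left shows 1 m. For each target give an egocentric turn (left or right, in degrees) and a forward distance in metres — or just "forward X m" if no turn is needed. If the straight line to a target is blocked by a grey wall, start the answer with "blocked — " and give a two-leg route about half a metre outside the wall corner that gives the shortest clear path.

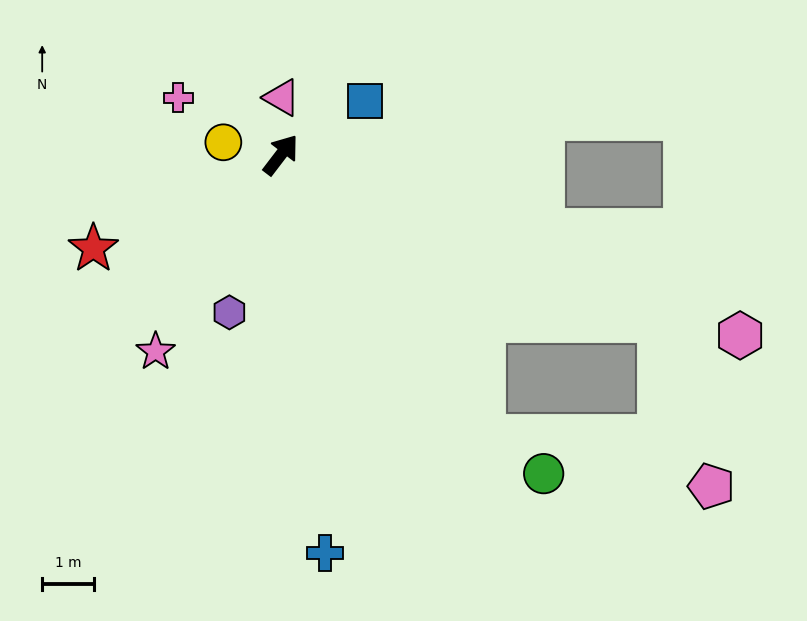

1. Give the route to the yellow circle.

turn left 115°, forward 1.1 m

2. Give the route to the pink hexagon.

turn right 74°, forward 9.5 m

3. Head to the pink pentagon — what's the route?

blocked — turn right 76°, forward 8.0 m, then turn right 49°, forward 3.3 m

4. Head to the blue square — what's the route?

turn right 20°, forward 1.9 m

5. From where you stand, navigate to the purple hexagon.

turn right 161°, forward 3.2 m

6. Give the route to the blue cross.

turn right 136°, forward 7.7 m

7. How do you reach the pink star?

turn right 175°, forward 4.5 m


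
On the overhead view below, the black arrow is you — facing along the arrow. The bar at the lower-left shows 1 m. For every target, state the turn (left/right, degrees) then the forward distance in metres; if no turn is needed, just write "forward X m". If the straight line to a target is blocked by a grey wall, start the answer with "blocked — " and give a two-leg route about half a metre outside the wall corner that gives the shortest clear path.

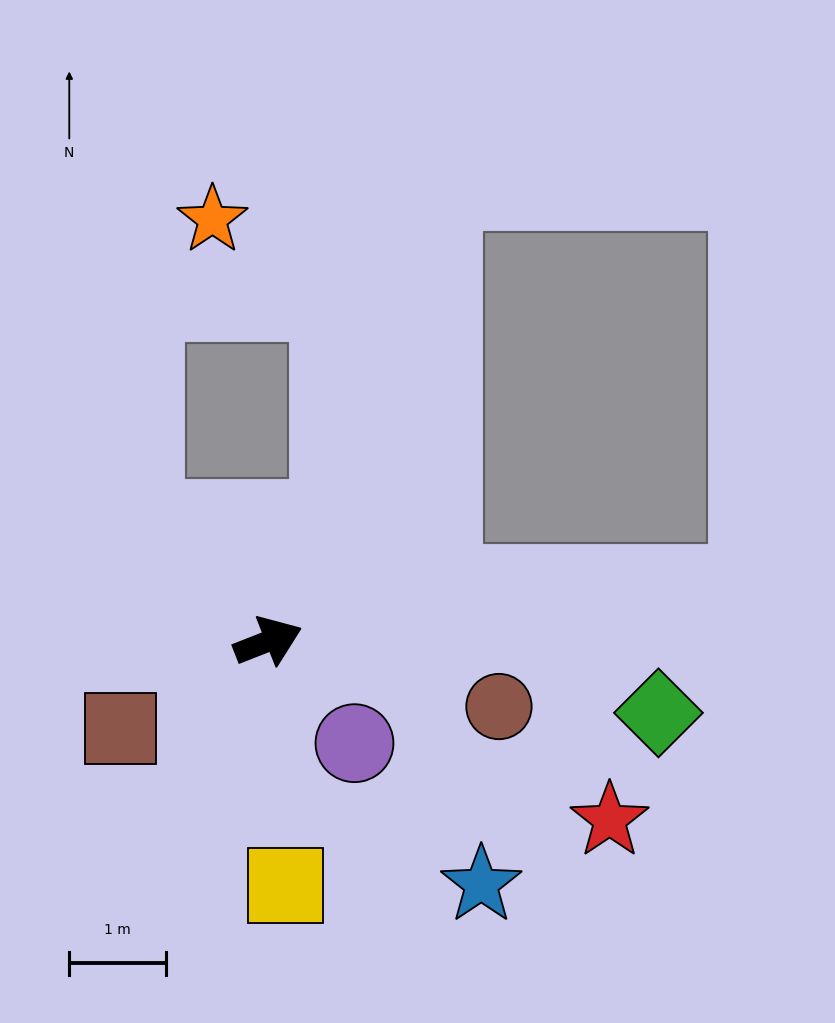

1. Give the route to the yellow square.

turn right 107°, forward 2.5 m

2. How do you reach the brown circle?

turn right 37°, forward 2.5 m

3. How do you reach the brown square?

turn right 171°, forward 1.8 m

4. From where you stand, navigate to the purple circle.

turn right 71°, forward 1.4 m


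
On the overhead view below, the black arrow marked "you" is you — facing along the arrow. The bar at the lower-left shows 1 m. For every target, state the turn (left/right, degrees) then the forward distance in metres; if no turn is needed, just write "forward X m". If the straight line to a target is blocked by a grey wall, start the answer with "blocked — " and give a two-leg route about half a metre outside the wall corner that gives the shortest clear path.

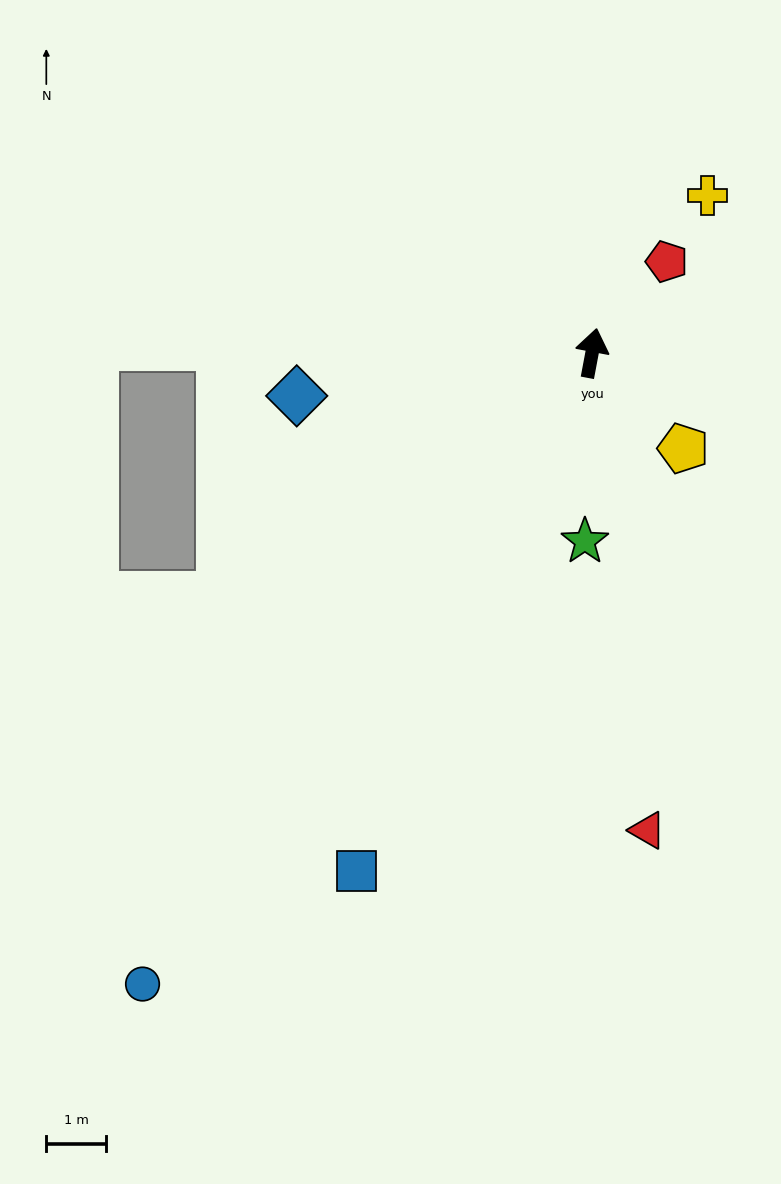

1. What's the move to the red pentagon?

turn right 29°, forward 2.0 m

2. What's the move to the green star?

turn right 172°, forward 3.1 m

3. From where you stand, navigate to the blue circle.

turn left 155°, forward 12.9 m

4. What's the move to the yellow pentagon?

turn right 126°, forward 2.2 m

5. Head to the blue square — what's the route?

turn left 166°, forward 9.5 m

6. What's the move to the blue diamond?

turn left 109°, forward 5.0 m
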